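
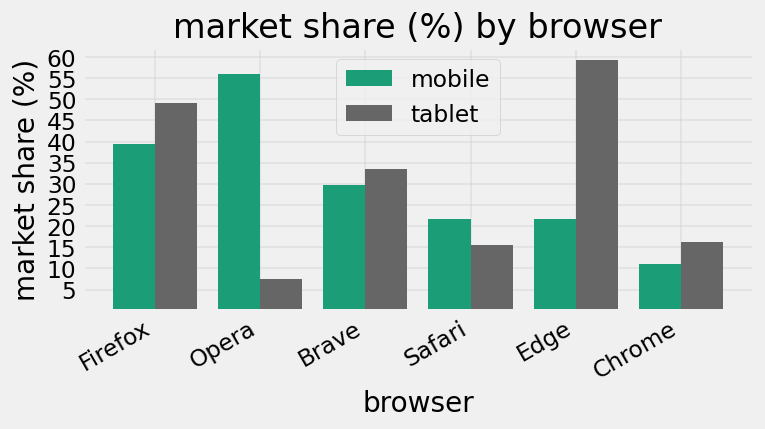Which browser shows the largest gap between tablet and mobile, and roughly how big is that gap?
Opera, ≈ 50 %

Opera: tablet ≈ 5, mobile ≈ 55 → gap ≈ 50. Next-largest (Edge) is only ≈ 40.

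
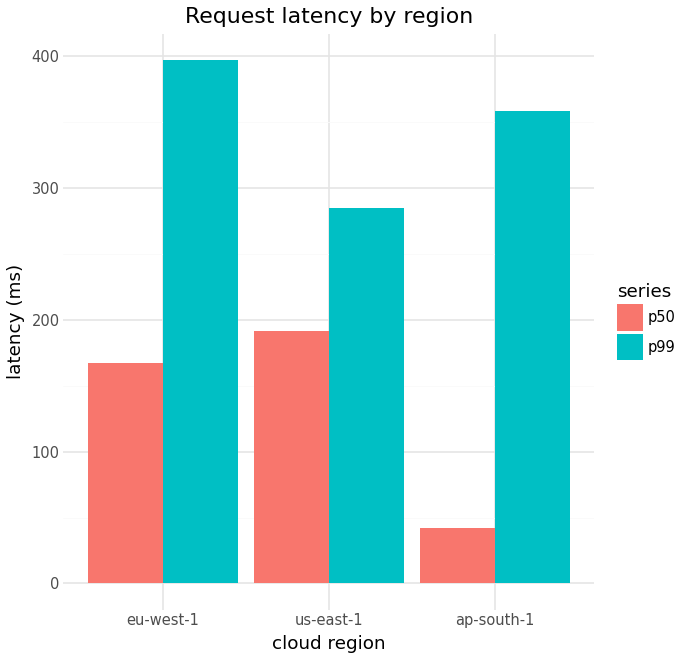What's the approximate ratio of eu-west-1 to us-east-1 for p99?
≈ 1.33×

eu-west-1 ≈ 400, us-east-1 ≈ 300; 400/300 ≈ 1.33.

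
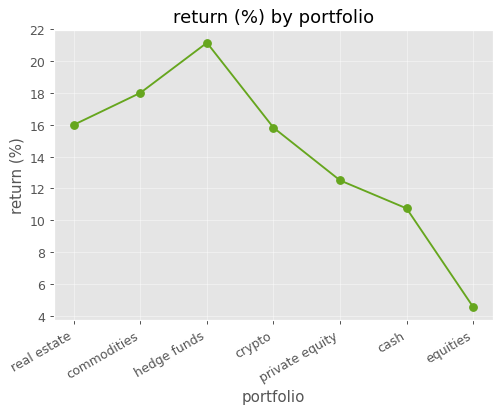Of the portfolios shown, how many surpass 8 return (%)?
6

Above 8: real estate, commodities, hedge funds, crypto, private equity, cash.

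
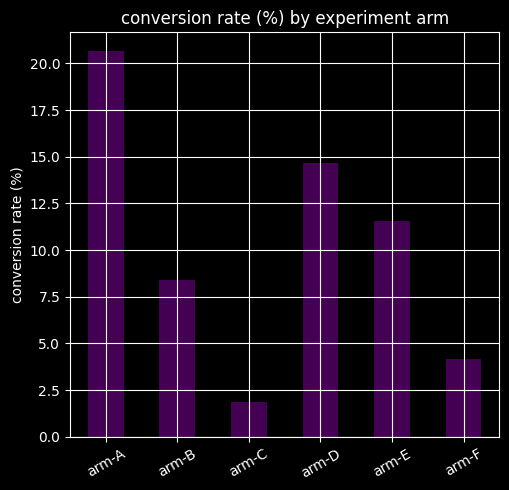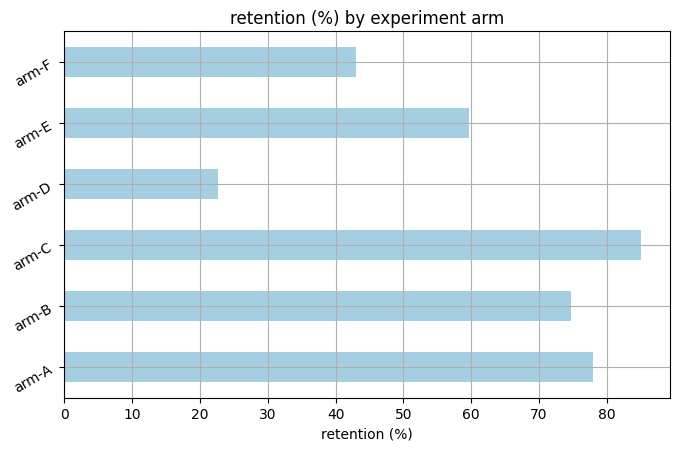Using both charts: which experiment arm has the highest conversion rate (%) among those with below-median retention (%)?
arm-D

Chart 2 median retention (%) ≈ 70; below-median experiment arms: arm-D, arm-E, arm-F. Among those, arm-D has the highest conversion rate (%) (≈ 14).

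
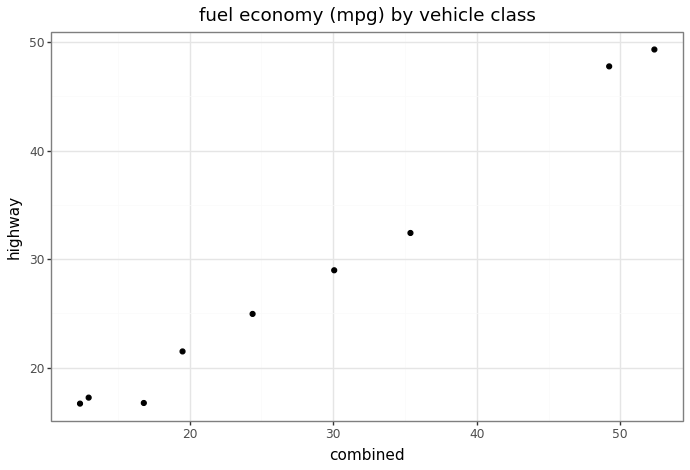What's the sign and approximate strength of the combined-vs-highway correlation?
positive, strong

Points are positively correlated; strong (|r| ≈ 1.0).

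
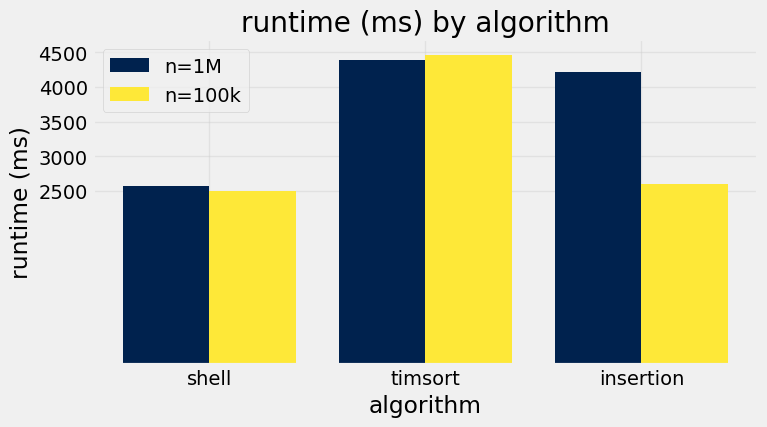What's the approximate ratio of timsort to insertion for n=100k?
≈ 1.8×

timsort ≈ 4500, insertion ≈ 2500; 4500/2500 ≈ 1.8.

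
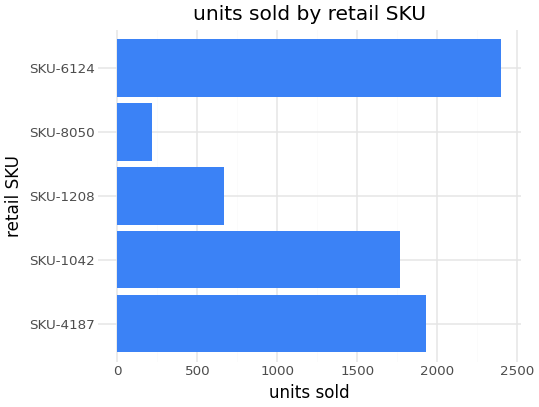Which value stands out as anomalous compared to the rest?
SKU-8050 ≈ 200; the rest sit between ≈ 600 and ≈ 2400.

SKU-8050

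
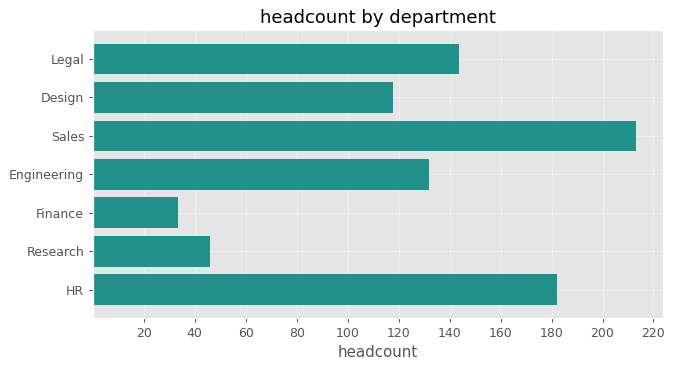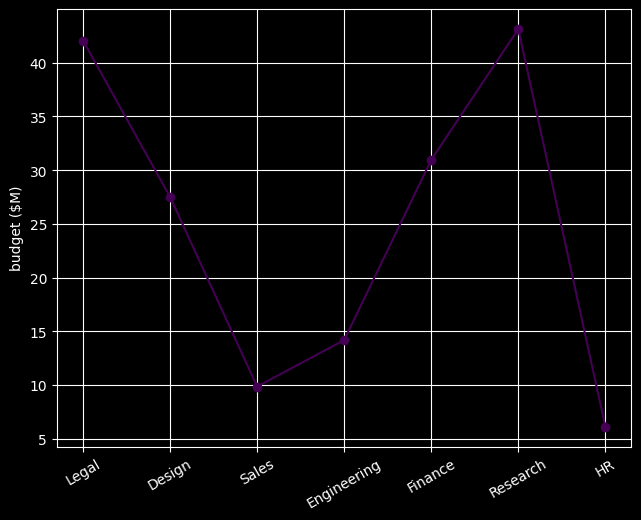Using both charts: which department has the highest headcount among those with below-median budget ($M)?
Chart 2 median budget ($M) ≈ 30; below-median departments: Sales, Engineering, HR. Among those, Sales has the highest headcount (≈ 220).

Sales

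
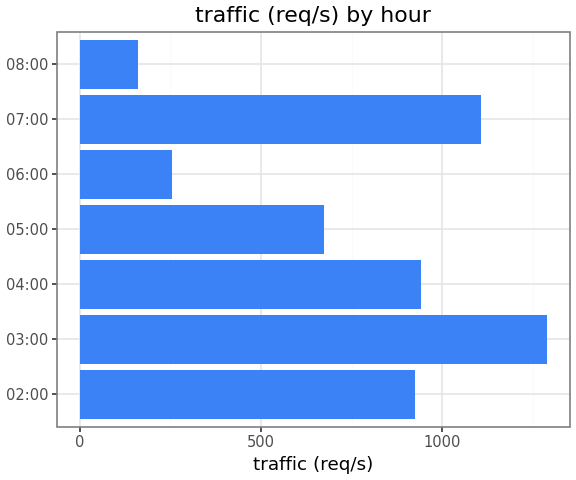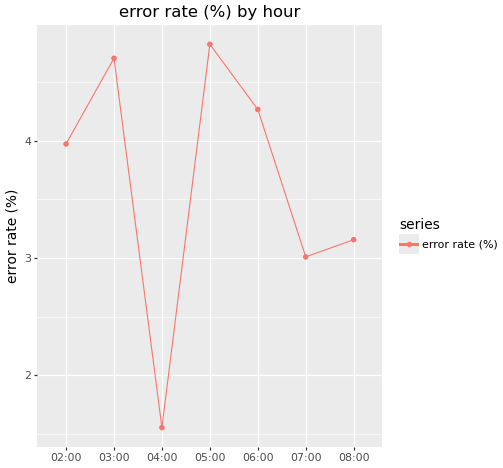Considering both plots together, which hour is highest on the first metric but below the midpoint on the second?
07:00

Chart 2 median error rate (%) ≈ 4; below-median hours: 04:00, 07:00, 08:00. Among those, 07:00 has the highest traffic (req/s) (≈ 1200).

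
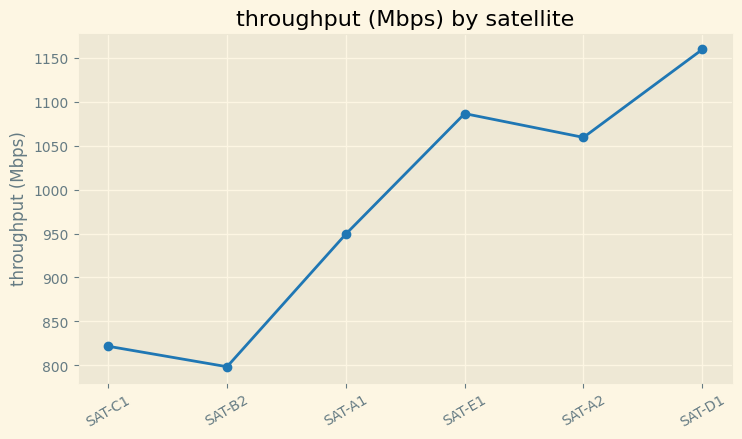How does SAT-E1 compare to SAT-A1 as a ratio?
SAT-E1 ≈ 1100, SAT-A1 ≈ 950; 1100/950 ≈ 1.16.

≈ 1.16×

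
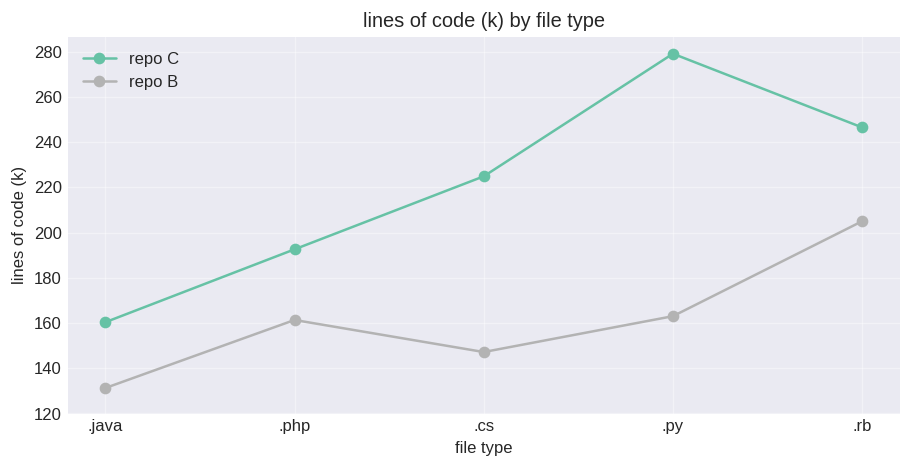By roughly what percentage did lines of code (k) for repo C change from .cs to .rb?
≈ +9.1%

.cs ≈ 220, .rb ≈ 240; (240 − 220) / 220 ≈ +9.1%.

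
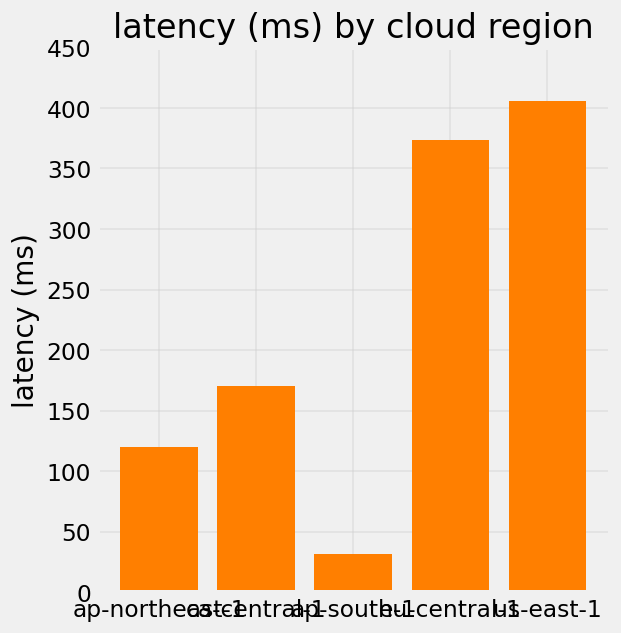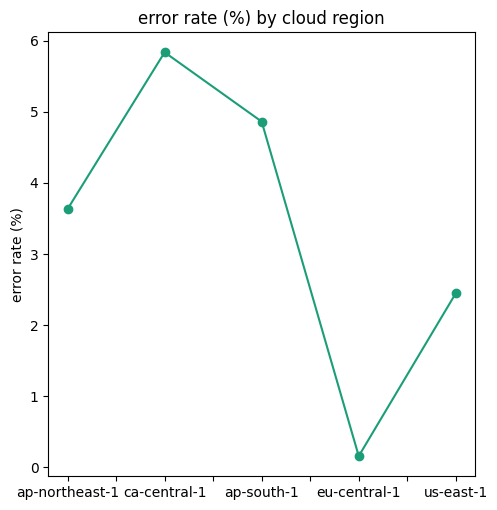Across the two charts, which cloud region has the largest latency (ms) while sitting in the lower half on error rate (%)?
us-east-1

Chart 2 median error rate (%) ≈ 4; below-median cloud regions: eu-central-1, us-east-1. Among those, us-east-1 has the highest latency (ms) (≈ 400).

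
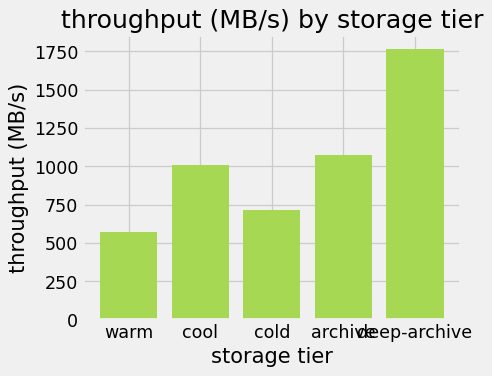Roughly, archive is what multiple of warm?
≈ 1.67×

archive ≈ 1000, warm ≈ 600; 1000/600 ≈ 1.67.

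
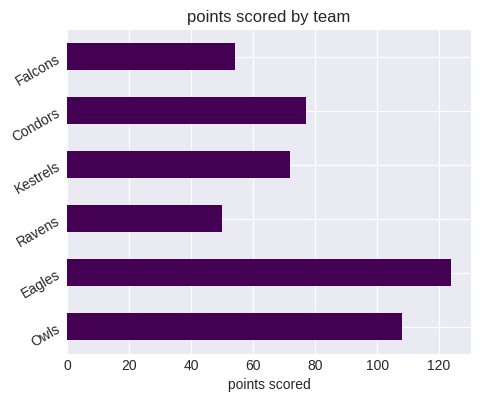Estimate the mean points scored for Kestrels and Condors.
(80 + 80) / 2 ≈ 80.

≈ 80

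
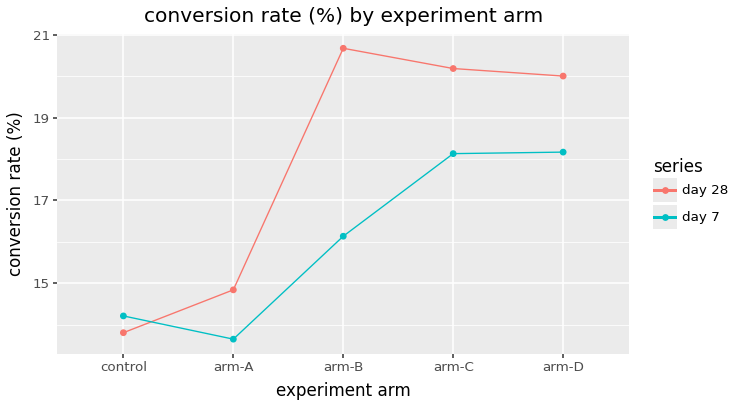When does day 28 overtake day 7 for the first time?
control: day 28 ≈ 14 vs day 7 ≈ 14 (not yet); arm-A: day 28 ≈ 15 vs day 7 ≈ 14 (first crossover).

arm-A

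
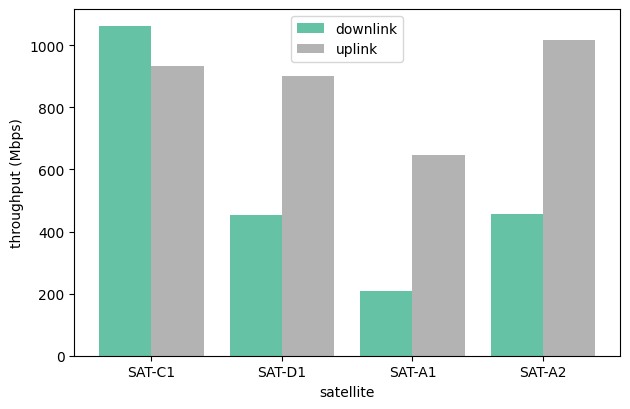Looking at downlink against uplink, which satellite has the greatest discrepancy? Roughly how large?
SAT-A2: downlink ≈ 500, uplink ≈ 1000 → gap ≈ 500. Next-largest (SAT-D1) is only ≈ 400.

SAT-A2, ≈ 500 Mbps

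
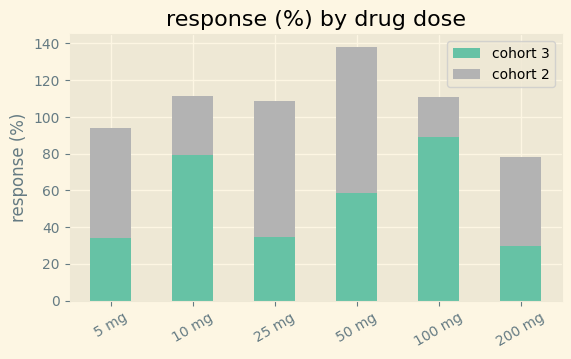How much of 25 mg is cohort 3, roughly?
≈ 40

cohort 3 top ≈ 40, bottom ≈ 0; segment ≈ 40.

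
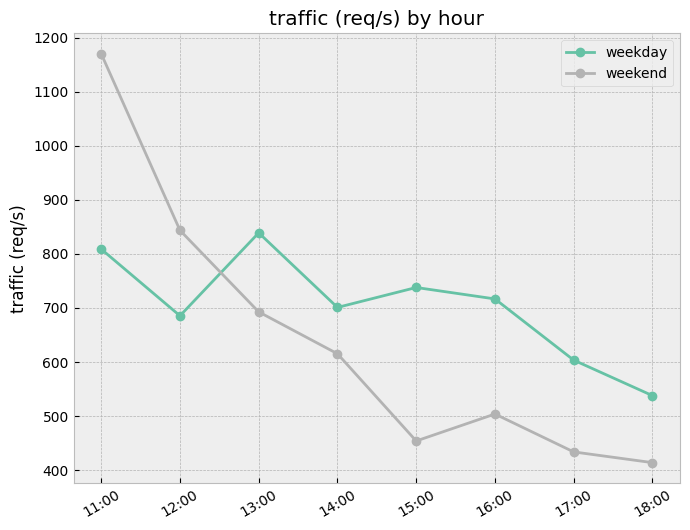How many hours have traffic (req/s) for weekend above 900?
1

Above 900: 11:00.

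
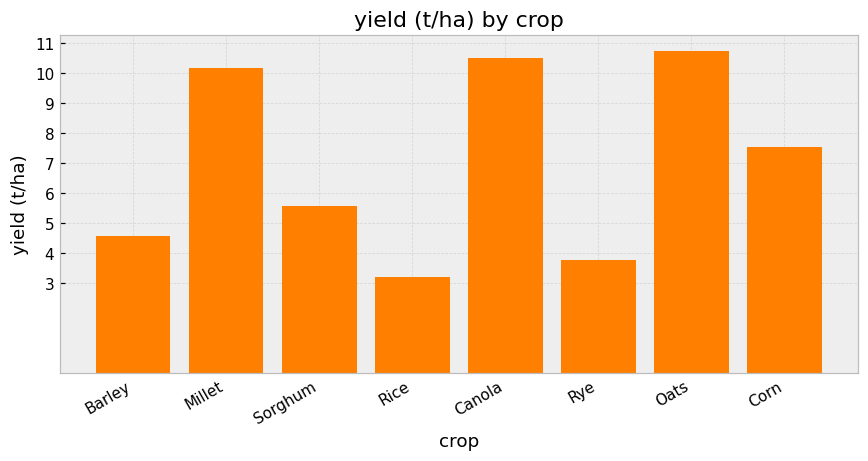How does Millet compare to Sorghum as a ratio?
Millet ≈ 10, Sorghum ≈ 6; 10/6 ≈ 1.67.

≈ 1.67×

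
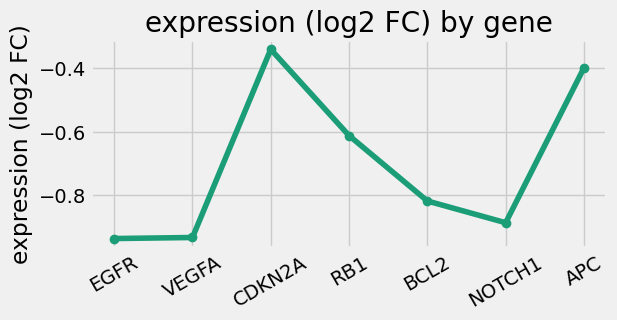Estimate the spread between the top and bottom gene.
≈ 0.60

Max CDKN2A ≈ -0.35, min EGFR ≈ -0.95; range ≈ 0.60.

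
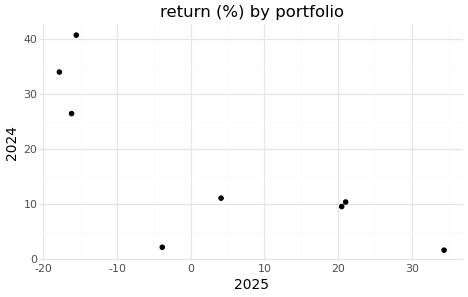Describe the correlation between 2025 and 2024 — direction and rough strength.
Points are negatively correlated; strong (|r| ≈ 0.8).

negative, strong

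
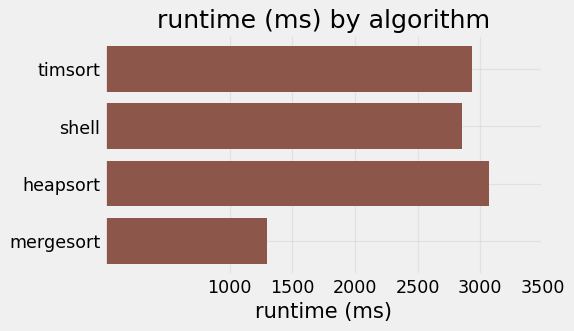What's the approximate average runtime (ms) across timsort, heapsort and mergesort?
≈ 2500

(3000 + 3000 + 1500) / 3 ≈ 2500.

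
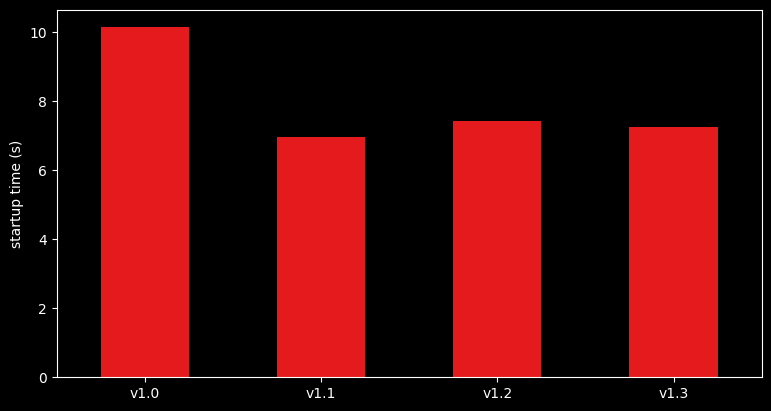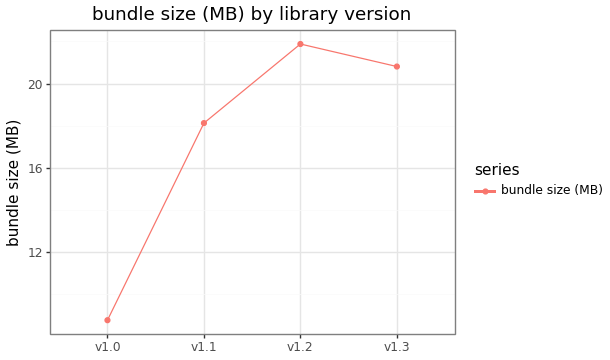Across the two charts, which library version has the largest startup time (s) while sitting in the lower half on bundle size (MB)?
Chart 2 median bundle size (MB) ≈ 20; below-median library versions: v1.0, v1.1. Among those, v1.0 has the highest startup time (s) (≈ 10).

v1.0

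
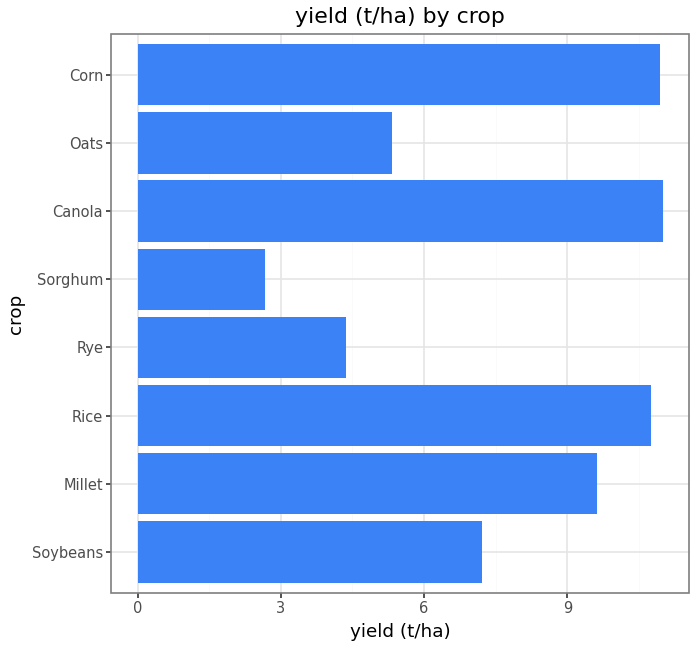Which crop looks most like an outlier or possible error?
Sorghum

Sorghum ≈ 3; the rest sit between ≈ 4 and ≈ 11.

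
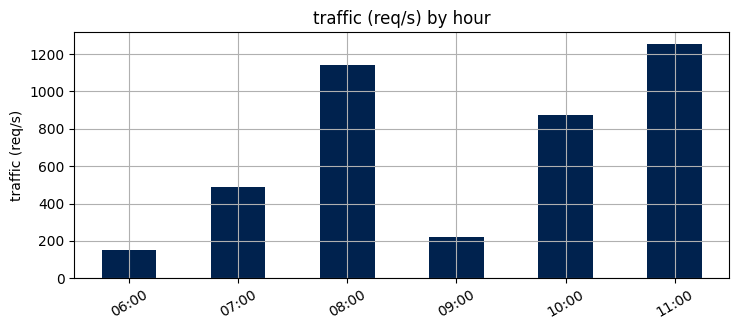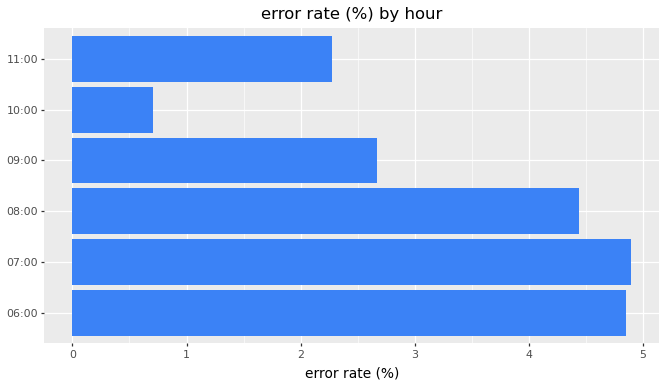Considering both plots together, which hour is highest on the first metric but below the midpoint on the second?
11:00

Chart 2 median error rate (%) ≈ 3.5; below-median hours: 09:00, 10:00, 11:00. Among those, 11:00 has the highest traffic (req/s) (≈ 1200).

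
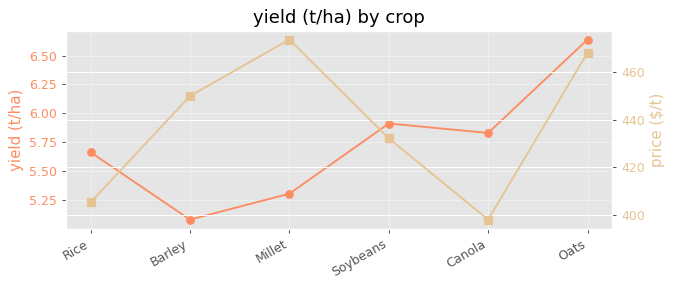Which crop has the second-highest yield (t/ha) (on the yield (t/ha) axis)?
Top 3 (on the yield (t/ha) axis): Oats ≈ 6.6, Soybeans ≈ 6.0, Canola ≈ 5.8.

Soybeans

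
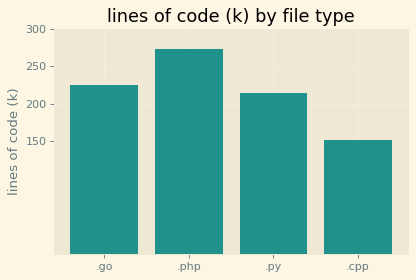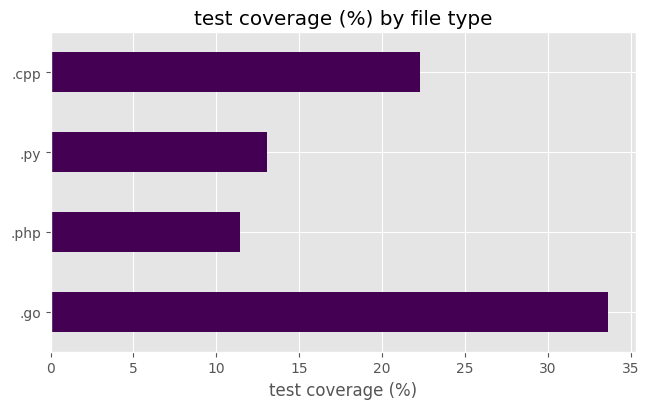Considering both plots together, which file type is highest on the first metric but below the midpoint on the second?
Chart 2 median test coverage (%) ≈ 20; below-median file types: .php, .py. Among those, .php has the highest lines of code (k) (≈ 250).

.php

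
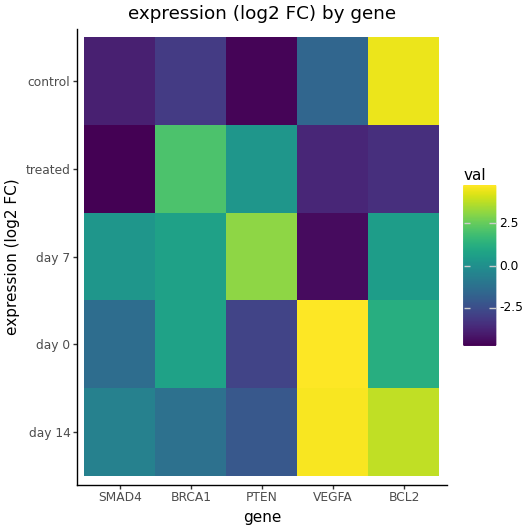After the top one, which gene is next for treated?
Top 3 for treated: BRCA1 ≈ 2, PTEN ≈ 0, BCL2 ≈ -4.

PTEN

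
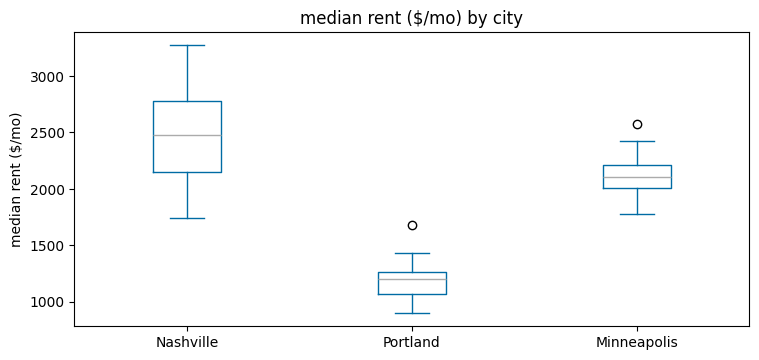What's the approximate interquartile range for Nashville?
≈ 600

Q3 ≈ 2800, Q1 ≈ 2200; IQR ≈ 600.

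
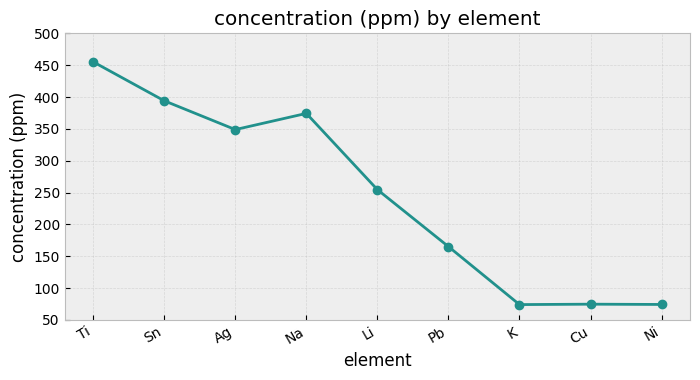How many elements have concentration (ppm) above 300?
Above 300: Ti, Sn, Ag, Na.

4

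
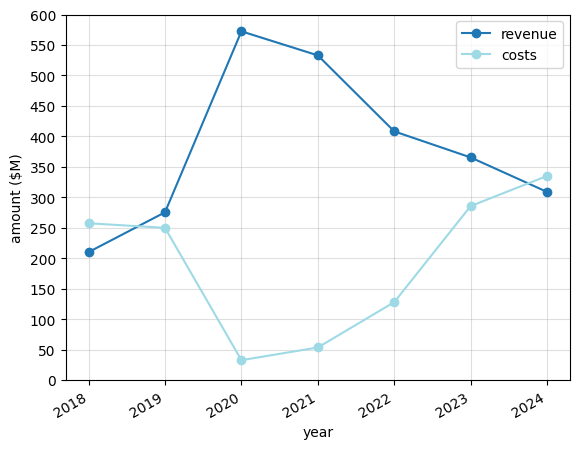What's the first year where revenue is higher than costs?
2018: revenue ≈ 200 vs costs ≈ 250 (not yet); 2019: revenue ≈ 300 vs costs ≈ 250 (first crossover).

2019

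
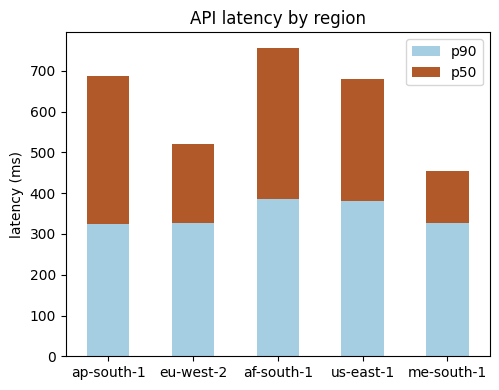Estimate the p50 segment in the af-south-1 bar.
p50 top ≈ 800, bottom ≈ 400; segment ≈ 400.

≈ 400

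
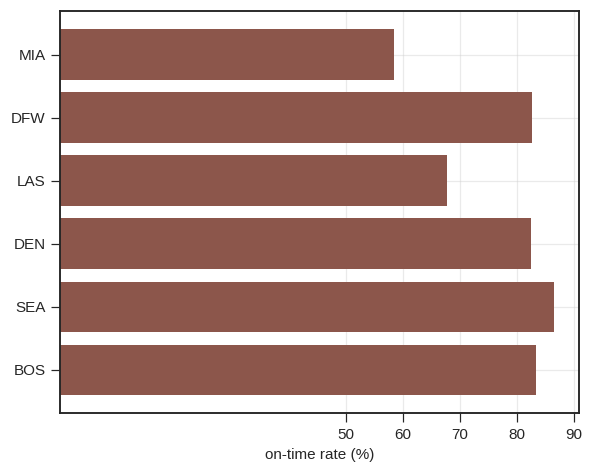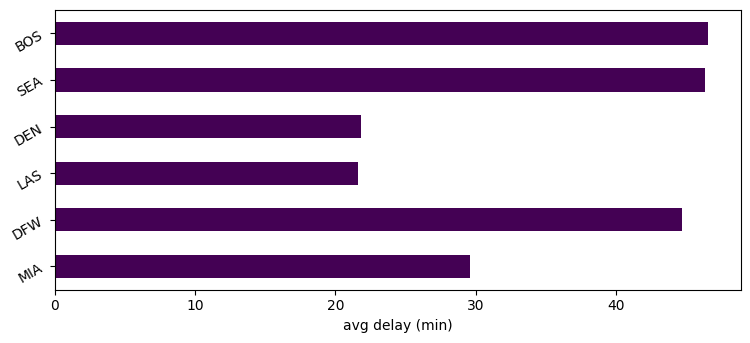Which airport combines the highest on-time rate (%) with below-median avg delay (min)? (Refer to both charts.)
DEN

Chart 2 median avg delay (min) ≈ 35; below-median airports: MIA, LAS, DEN. Among those, DEN has the highest on-time rate (%) (≈ 80).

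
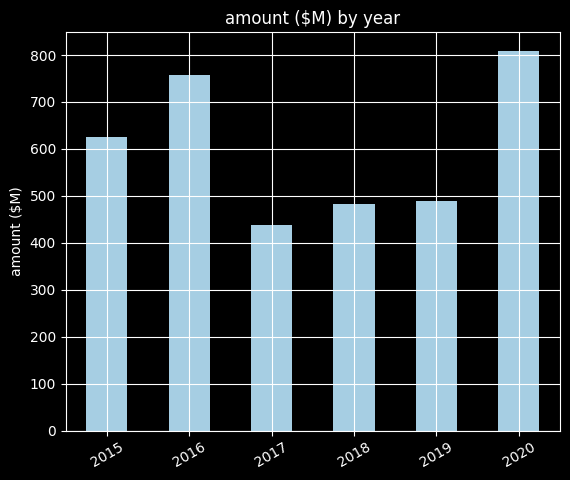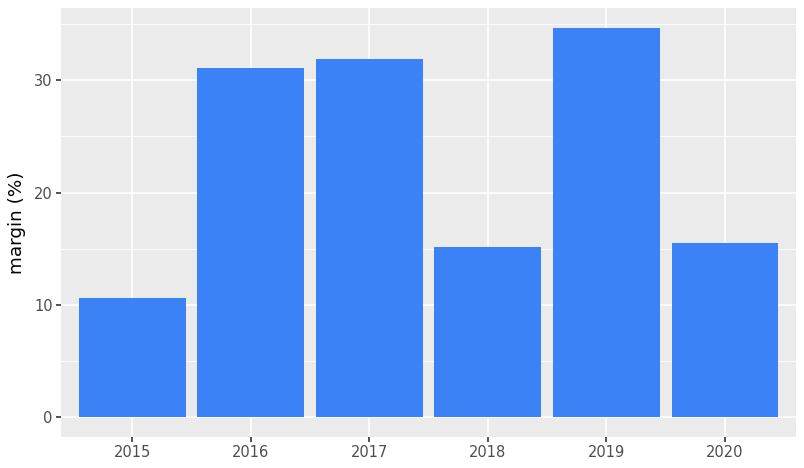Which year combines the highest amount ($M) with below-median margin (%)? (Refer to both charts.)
2020

Chart 2 median margin (%) ≈ 25; below-median years: 2015, 2018, 2020. Among those, 2020 has the highest amount ($M) (≈ 800).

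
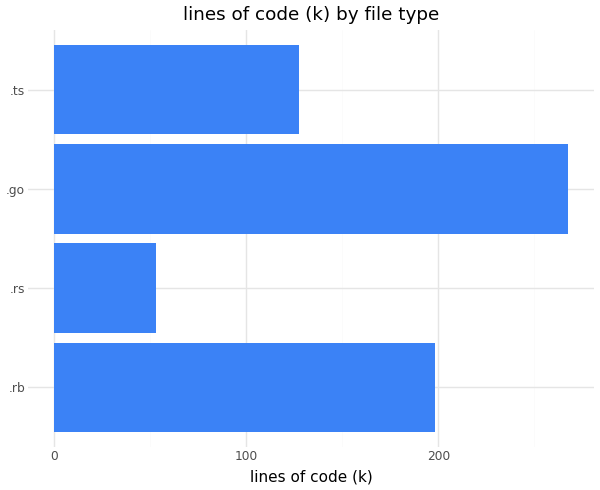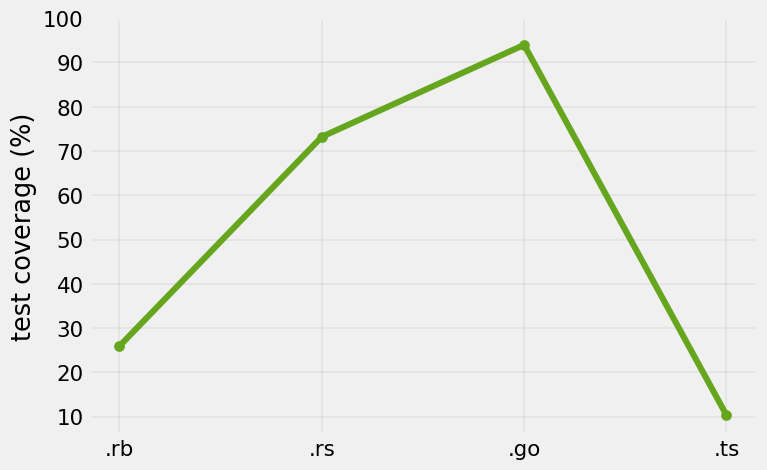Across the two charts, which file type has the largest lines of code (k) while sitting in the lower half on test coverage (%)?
.rb

Chart 2 median test coverage (%) ≈ 50; below-median file types: .rb, .ts. Among those, .rb has the highest lines of code (k) (≈ 200).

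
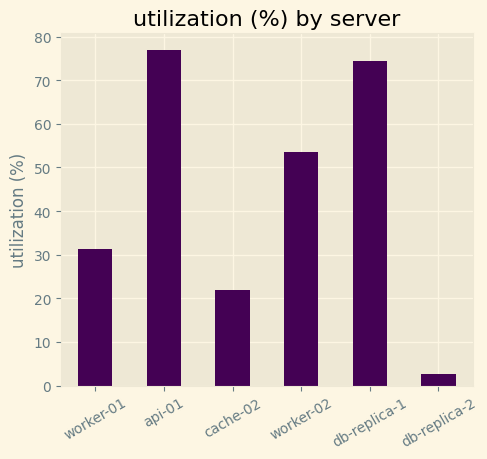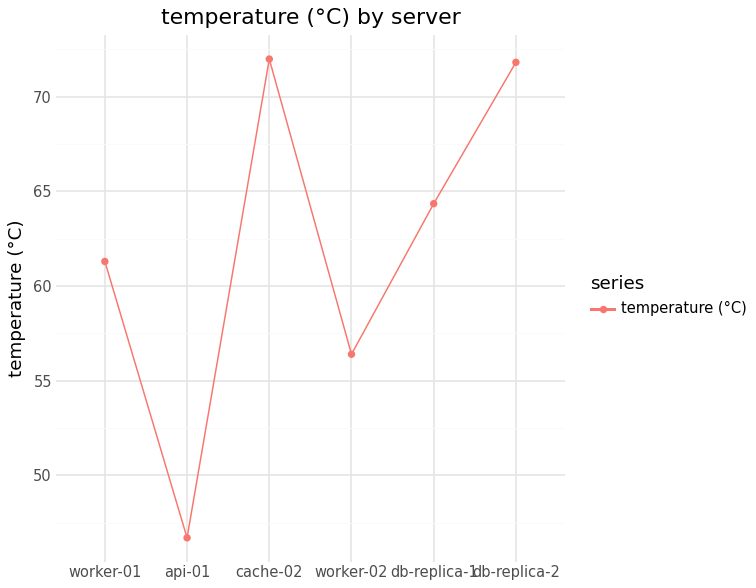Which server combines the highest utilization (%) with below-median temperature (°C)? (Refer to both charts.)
Chart 2 median temperature (°C) ≈ 60; below-median servers: worker-01, api-01, worker-02. Among those, api-01 has the highest utilization (%) (≈ 80).

api-01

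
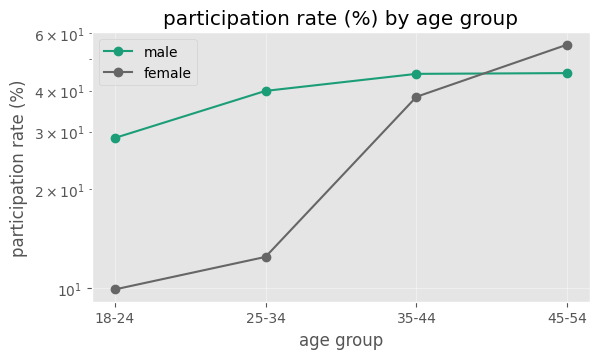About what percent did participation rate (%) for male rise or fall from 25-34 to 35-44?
≈ +12.5%

25-34 ≈ 40, 35-44 ≈ 45; (45 − 40) / 40 ≈ +12.5%.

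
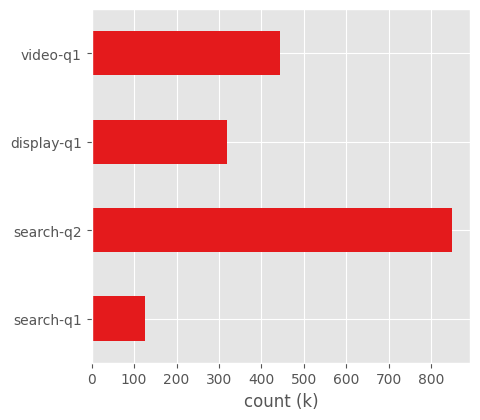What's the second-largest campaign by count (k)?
video-q1

Top 3: search-q2 ≈ 800, video-q1 ≈ 400, display-q1 ≈ 300.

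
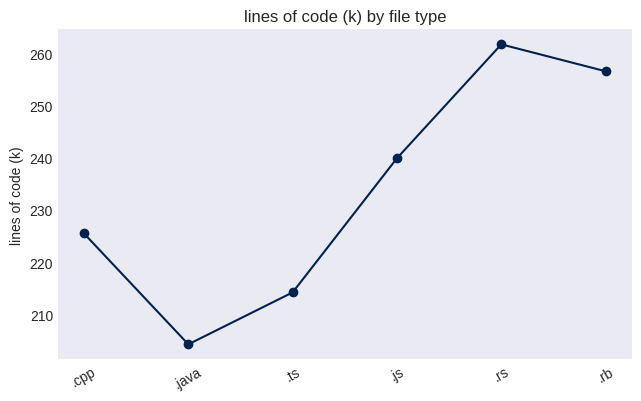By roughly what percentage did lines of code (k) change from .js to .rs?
≈ +8.3%

.js ≈ 240, .rs ≈ 260; (260 − 240) / 240 ≈ +8.3%.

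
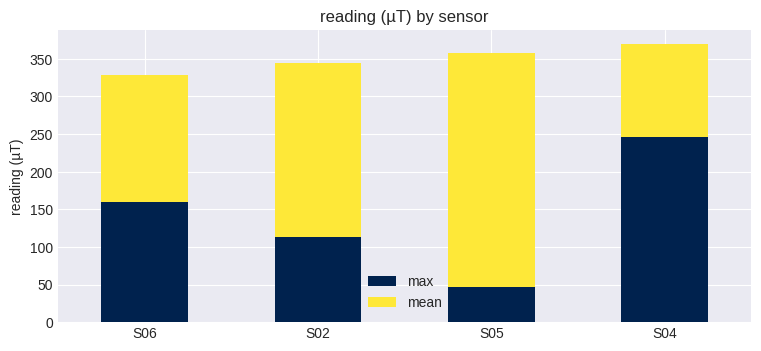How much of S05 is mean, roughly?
mean top ≈ 350, bottom ≈ 50; segment ≈ 300.

≈ 300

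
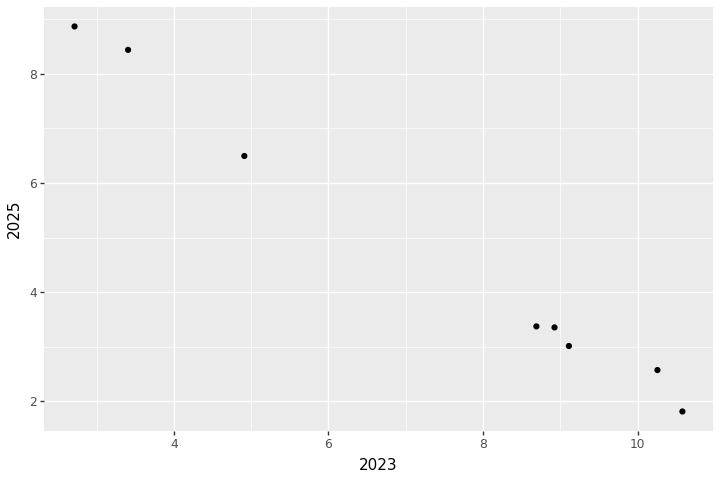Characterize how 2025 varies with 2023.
negative, strong

Points are negatively correlated; strong (|r| ≈ 1.0).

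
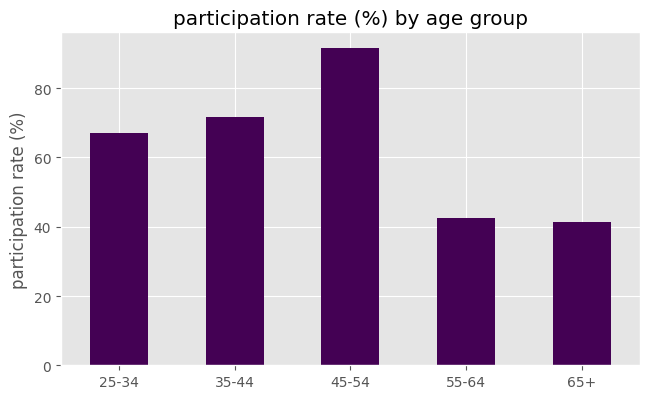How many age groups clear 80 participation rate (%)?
1

Above 80: 45-54.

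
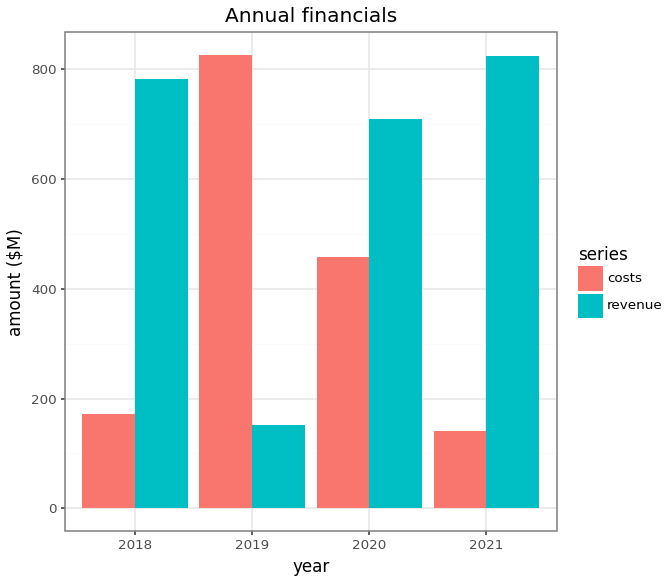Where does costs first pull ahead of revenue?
2018: costs ≈ 200 vs revenue ≈ 800 (not yet); 2019: costs ≈ 800 vs revenue ≈ 200 (first crossover).

2019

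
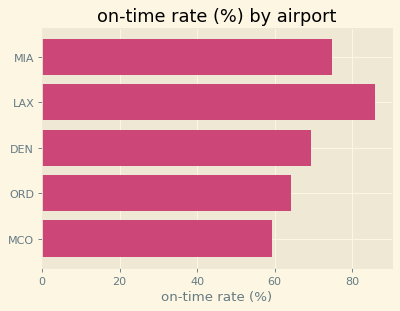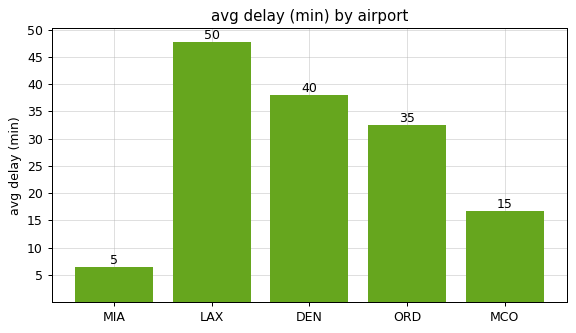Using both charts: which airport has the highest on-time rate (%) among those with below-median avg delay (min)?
MIA

Chart 2 median avg delay (min) ≈ 35; below-median airports: MIA, MCO. Among those, MIA has the highest on-time rate (%) (≈ 70).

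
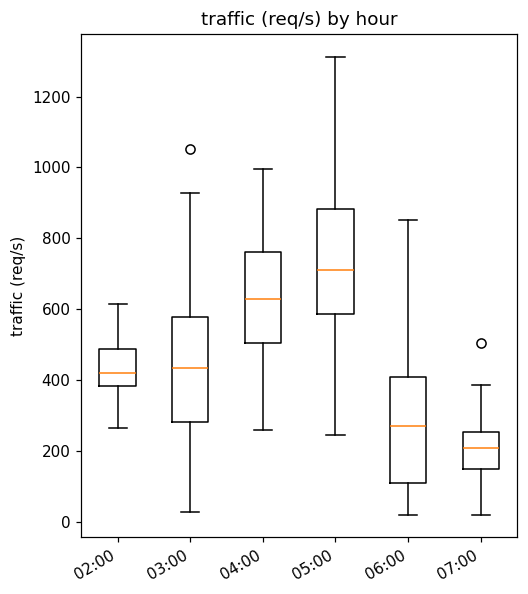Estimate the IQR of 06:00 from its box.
Q3 ≈ 400, Q1 ≈ 100; IQR ≈ 300.

≈ 300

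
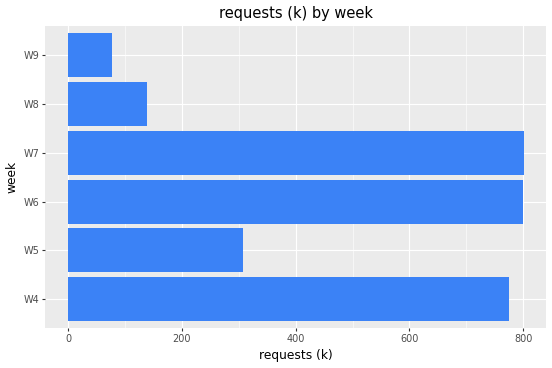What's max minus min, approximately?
≈ 700

Max W7 ≈ 800, min W9 ≈ 100; range ≈ 700.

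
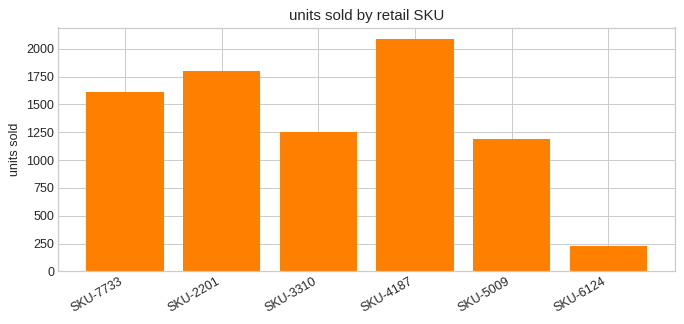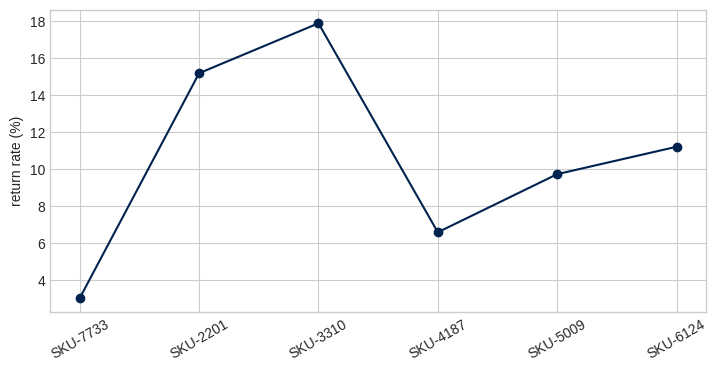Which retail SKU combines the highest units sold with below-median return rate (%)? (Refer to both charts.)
SKU-4187

Chart 2 median return rate (%) ≈ 10; below-median retail SKUs: SKU-7733, SKU-4187, SKU-5009. Among those, SKU-4187 has the highest units sold (≈ 2000).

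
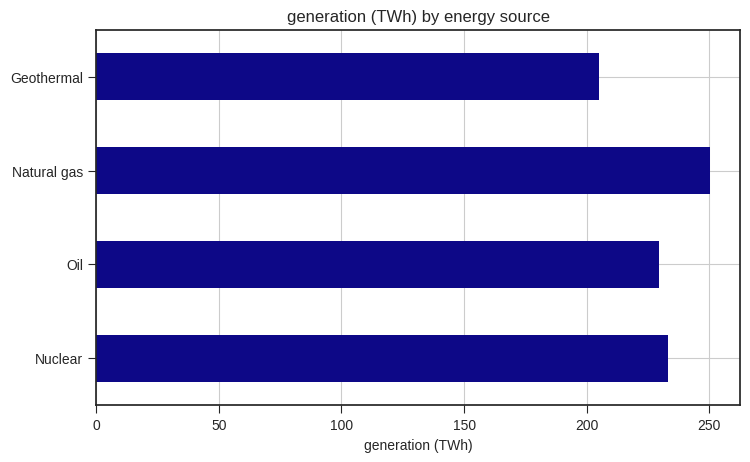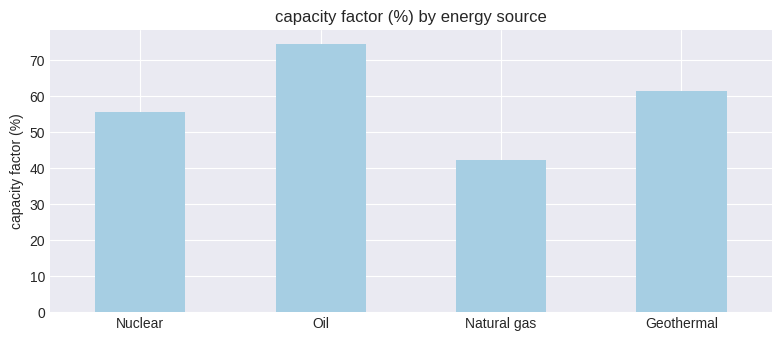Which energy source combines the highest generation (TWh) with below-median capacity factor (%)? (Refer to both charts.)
Chart 2 median capacity factor (%) ≈ 60; below-median energy sources: Nuclear, Natural gas. Among those, Natural gas has the highest generation (TWh) (≈ 250).

Natural gas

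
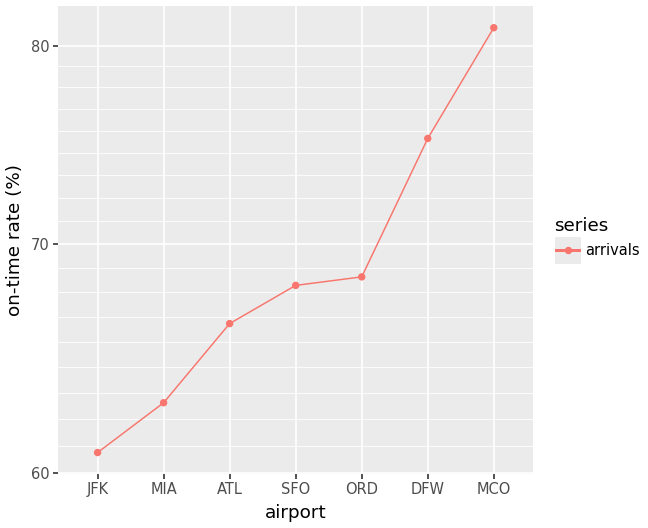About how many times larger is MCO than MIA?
MCO ≈ 80, MIA ≈ 62; 80/62 ≈ 1.29.

≈ 1.29×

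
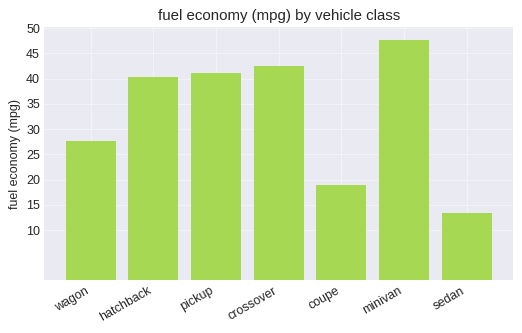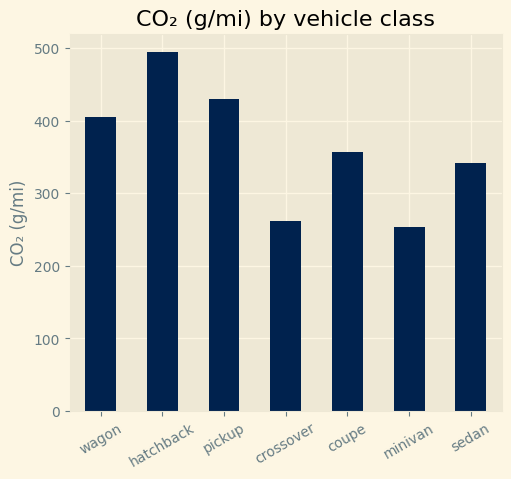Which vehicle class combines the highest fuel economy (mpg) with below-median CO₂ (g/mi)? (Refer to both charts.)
minivan

Chart 2 median CO₂ (g/mi) ≈ 350; below-median vehicle classes: crossover, minivan, sedan. Among those, minivan has the highest fuel economy (mpg) (≈ 50).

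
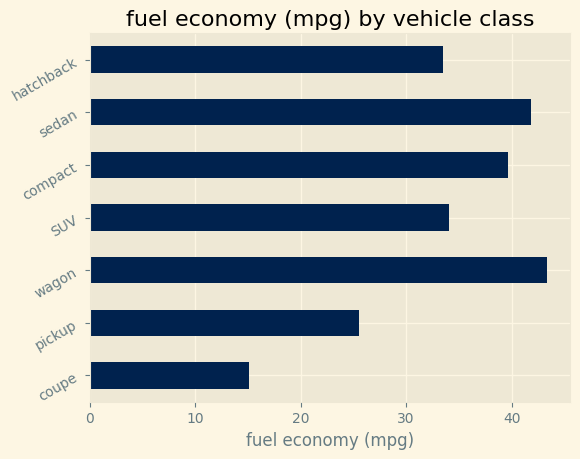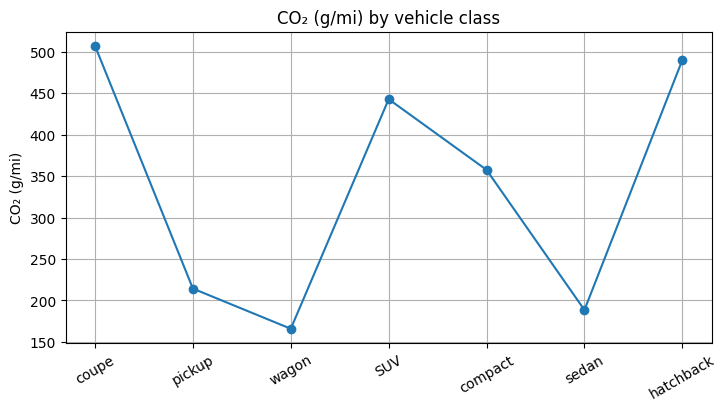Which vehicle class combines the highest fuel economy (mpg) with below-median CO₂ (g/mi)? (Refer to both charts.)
wagon

Chart 2 median CO₂ (g/mi) ≈ 350; below-median vehicle classes: pickup, wagon, sedan. Among those, wagon has the highest fuel economy (mpg) (≈ 45).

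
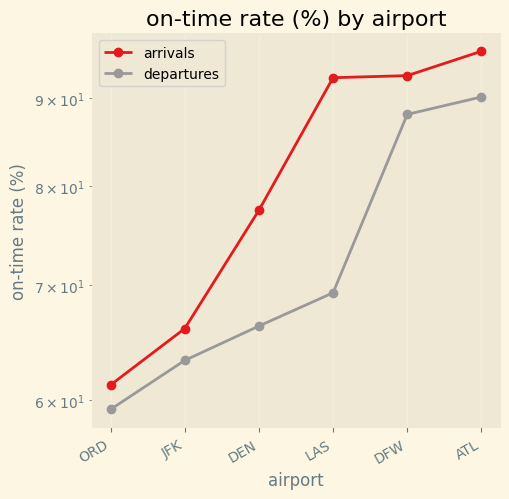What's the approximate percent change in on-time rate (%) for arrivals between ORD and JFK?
ORD ≈ 60, JFK ≈ 65; (65 − 60) / 60 ≈ +8.3%.

≈ +8.3%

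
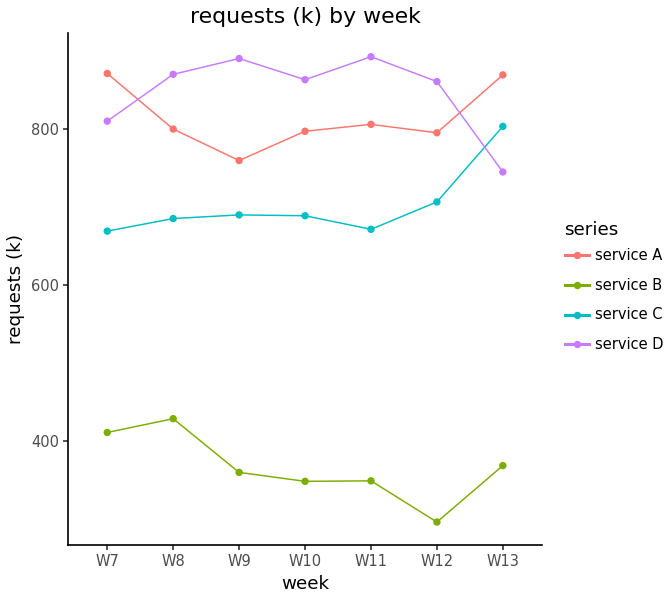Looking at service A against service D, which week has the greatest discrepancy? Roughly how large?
W9: service A ≈ 750, service D ≈ 900 → gap ≈ 150. Next-largest (W13) is only ≈ 100.

W9, ≈ 150 k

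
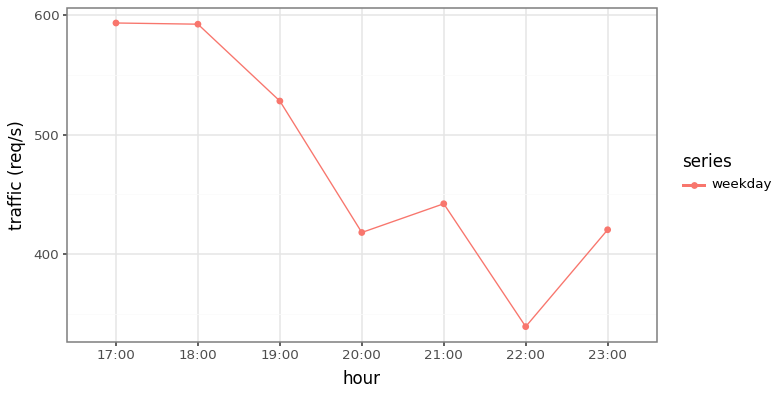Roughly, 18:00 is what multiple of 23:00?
18:00 ≈ 600, 23:00 ≈ 425; 600/425 ≈ 1.41.

≈ 1.41×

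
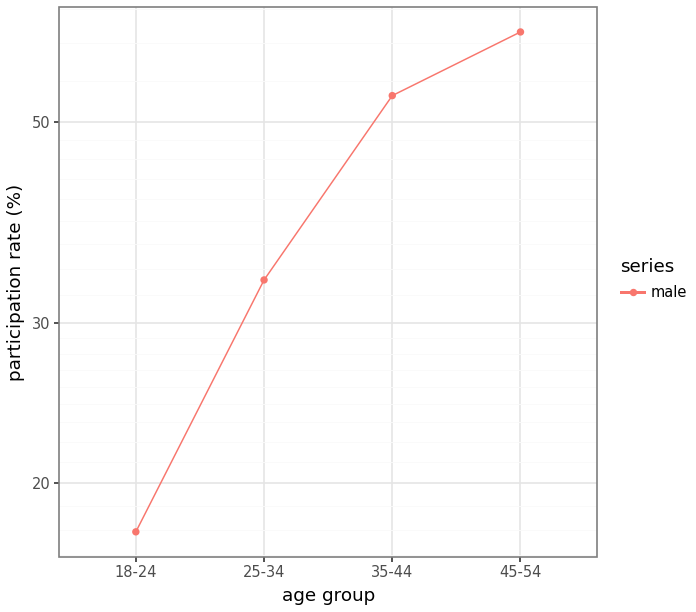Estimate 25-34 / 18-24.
25-34 ≈ 35, 18-24 ≈ 20; 35/20 ≈ 1.75.

≈ 1.75×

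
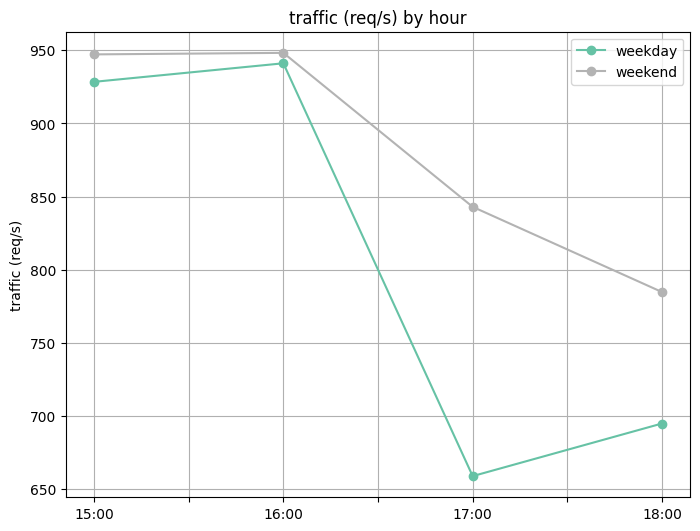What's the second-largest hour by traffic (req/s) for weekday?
15:00

Top 3 for weekday: 16:00 ≈ 950, 15:00 ≈ 925, 18:00 ≈ 700.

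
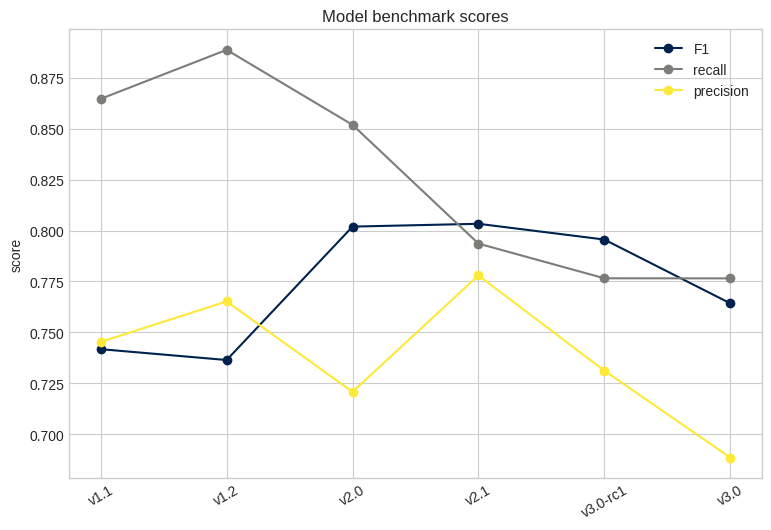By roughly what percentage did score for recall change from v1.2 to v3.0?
v1.2 ≈ 0.88, v3.0 ≈ 0.78; (0.78 − 0.88) / 0.88 ≈ -11.4%.

≈ -11.4%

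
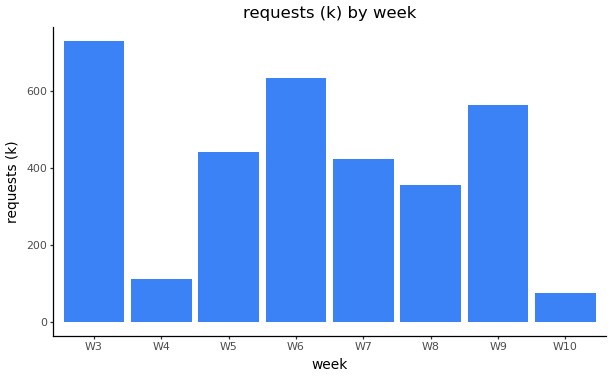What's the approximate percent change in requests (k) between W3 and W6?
W3 ≈ 700, W6 ≈ 600; (600 − 700) / 700 ≈ -14.3%.

≈ -14.3%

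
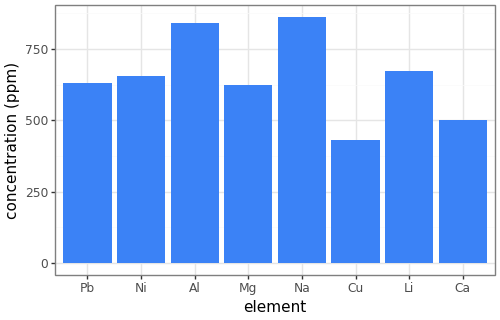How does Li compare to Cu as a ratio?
≈ 1.75×

Li ≈ 700, Cu ≈ 400; 700/400 ≈ 1.75.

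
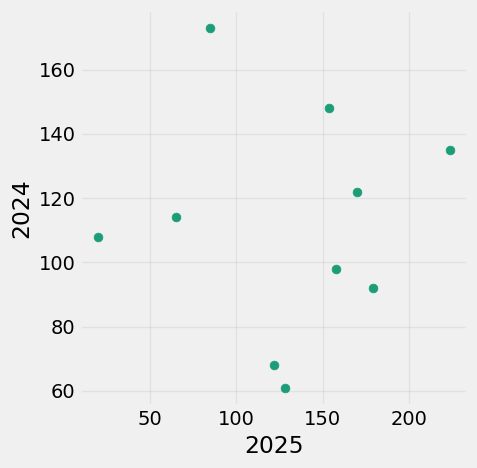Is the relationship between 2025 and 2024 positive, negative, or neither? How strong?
no clear correlation

Points are roughly uncorrelated; weak (|r| ≈ 0.0).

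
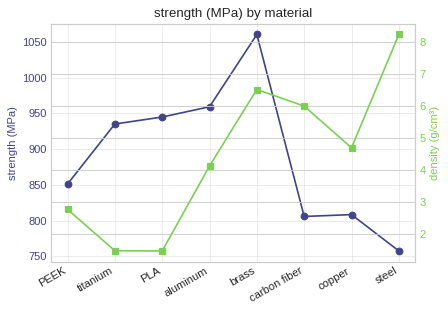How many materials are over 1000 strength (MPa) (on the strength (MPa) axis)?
Above 1000: brass.

1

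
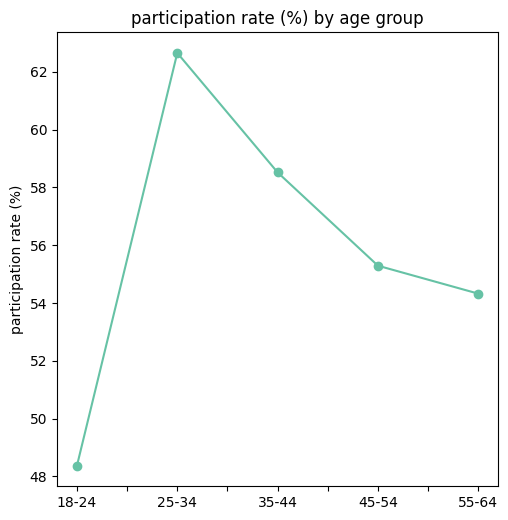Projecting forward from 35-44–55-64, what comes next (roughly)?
Last three: 58, 56, 54 → slope ≈ -2/step → next ≈ 52.

≈ 52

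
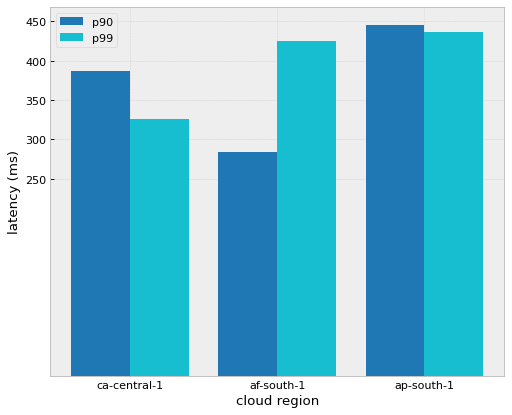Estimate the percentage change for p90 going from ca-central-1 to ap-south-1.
≈ +12.5%

ca-central-1 ≈ 400, ap-south-1 ≈ 450; (450 − 400) / 400 ≈ +12.5%.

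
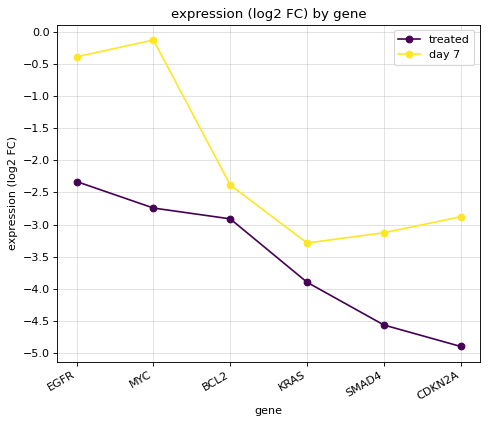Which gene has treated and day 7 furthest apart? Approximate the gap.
MYC: treated ≈ -2.5, day 7 ≈ 0.0 → gap ≈ 2.5. Next-largest (CDKN2A) is only ≈ 2.0.

MYC, ≈ 2.5 log2 FC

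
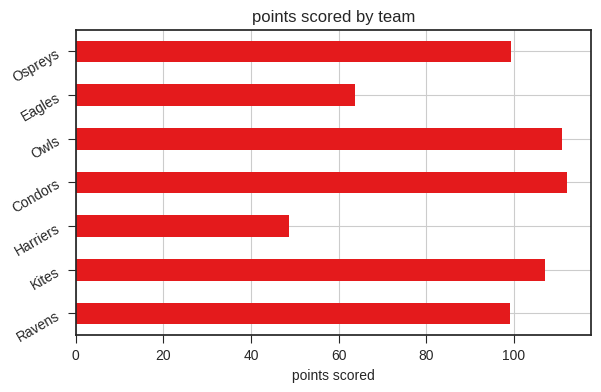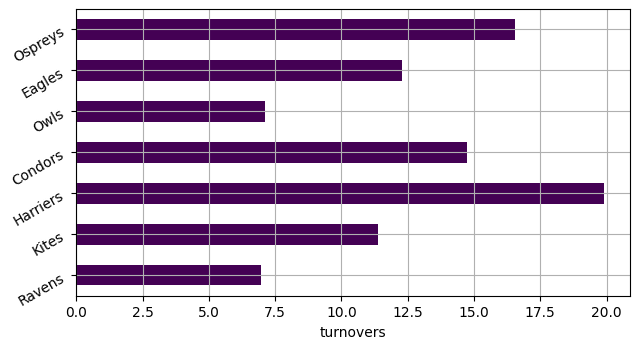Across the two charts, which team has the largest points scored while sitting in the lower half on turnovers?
Chart 2 median turnovers ≈ 12; below-median teams: Ravens, Kites, Owls. Among those, Owls has the highest points scored (≈ 120).

Owls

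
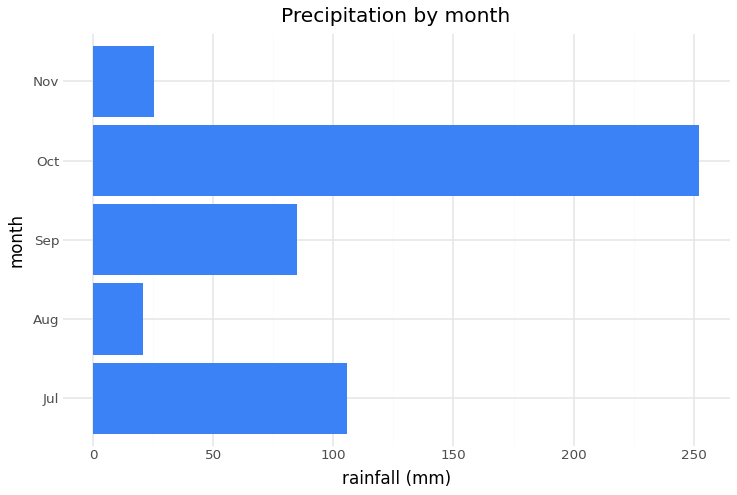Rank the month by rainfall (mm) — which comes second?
Jul

Top 3: Oct ≈ 250, Jul ≈ 100, Sep ≈ 75.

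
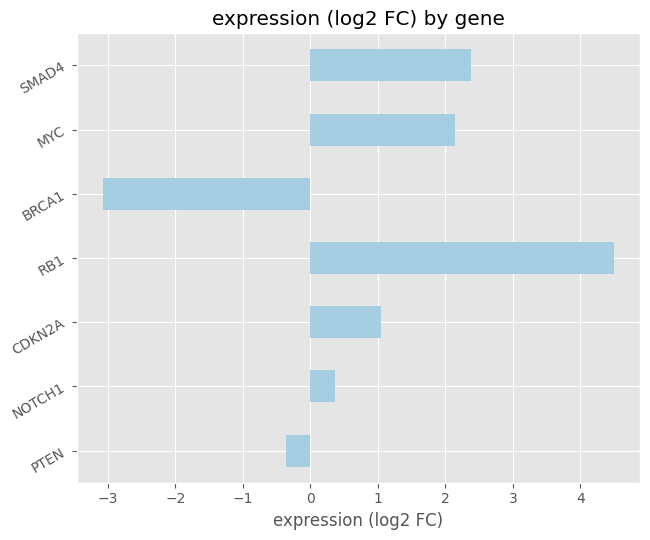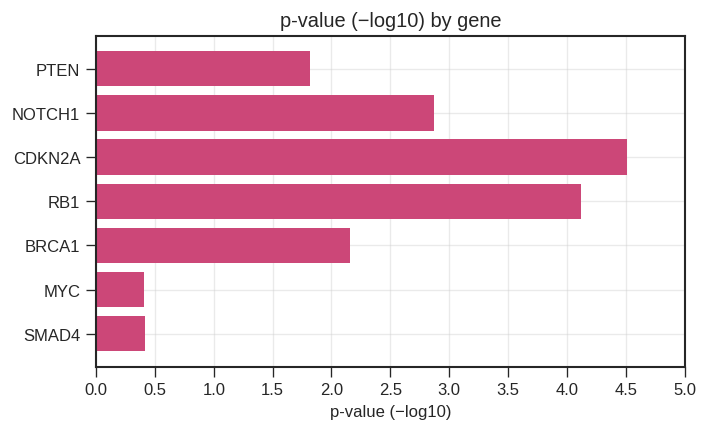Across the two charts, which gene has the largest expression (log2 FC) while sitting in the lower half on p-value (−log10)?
Chart 2 median p-value (−log10) ≈ 2; below-median genes: PTEN, MYC, SMAD4. Among those, SMAD4 has the highest expression (log2 FC) (≈ 2.5).

SMAD4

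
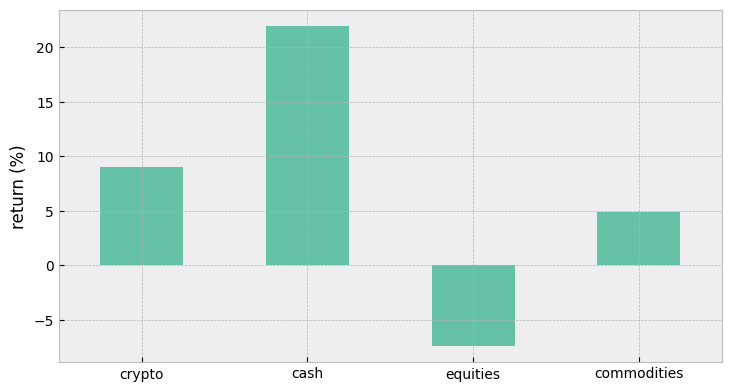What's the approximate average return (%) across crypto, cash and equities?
≈ 8

(10 + 20 + -5) / 3 ≈ 8.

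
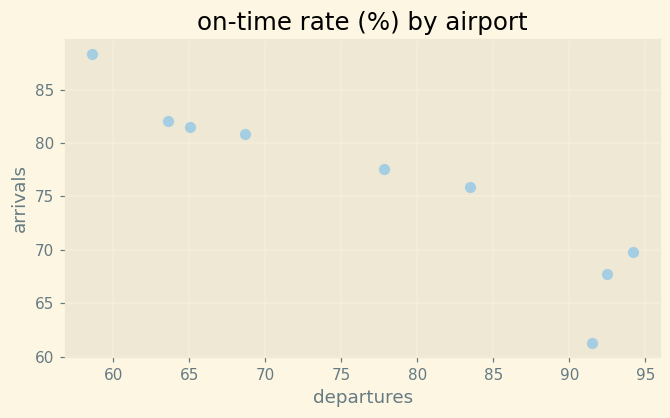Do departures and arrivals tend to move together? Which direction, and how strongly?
Points are negatively correlated; strong (|r| ≈ 0.9).

negative, strong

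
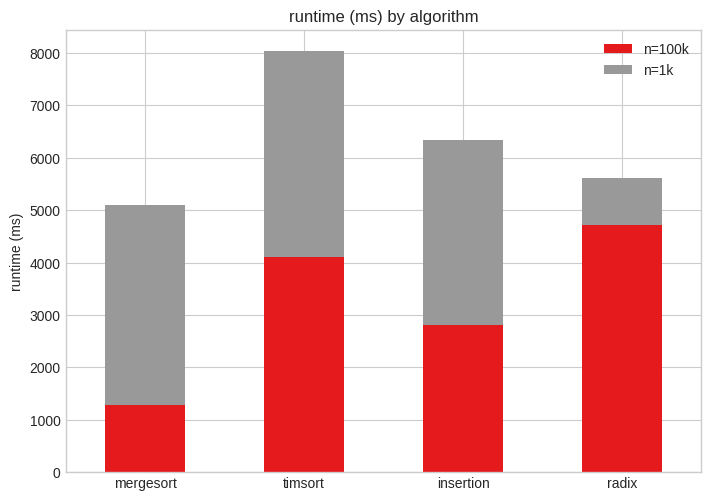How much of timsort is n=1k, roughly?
≈ 4000

n=1k top ≈ 8000, bottom ≈ 4000; segment ≈ 4000.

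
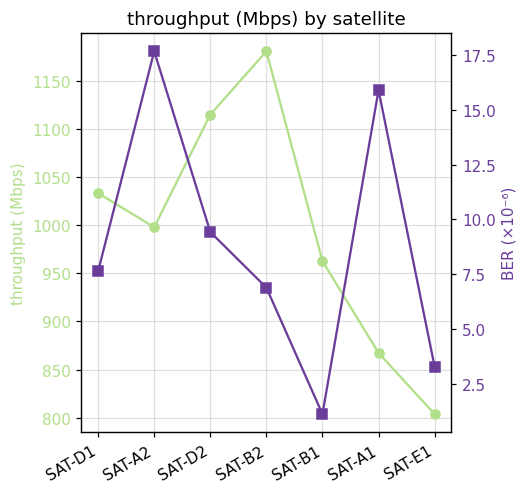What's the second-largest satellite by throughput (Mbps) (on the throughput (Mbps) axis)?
SAT-D2

Top 3 (on the throughput (Mbps) axis): SAT-B2 ≈ 1200, SAT-D2 ≈ 1100, SAT-D1 ≈ 1050.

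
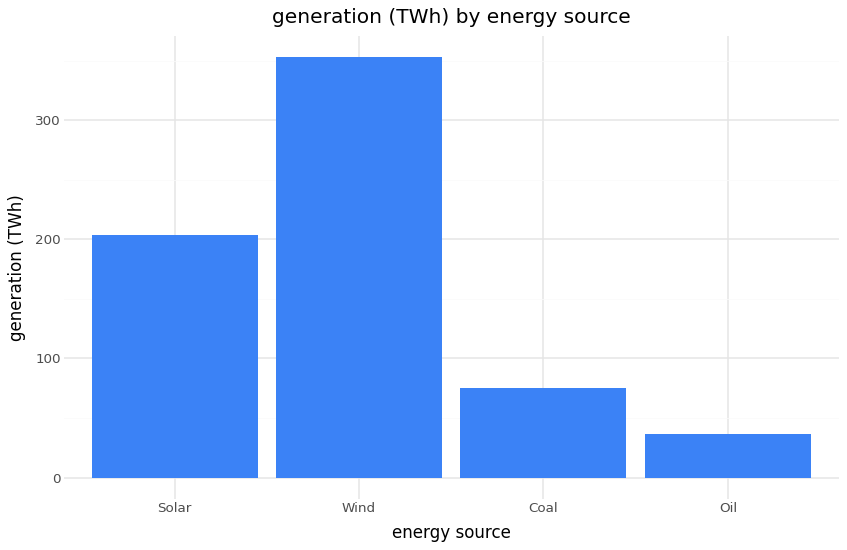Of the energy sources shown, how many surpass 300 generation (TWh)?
1

Above 300: Wind.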